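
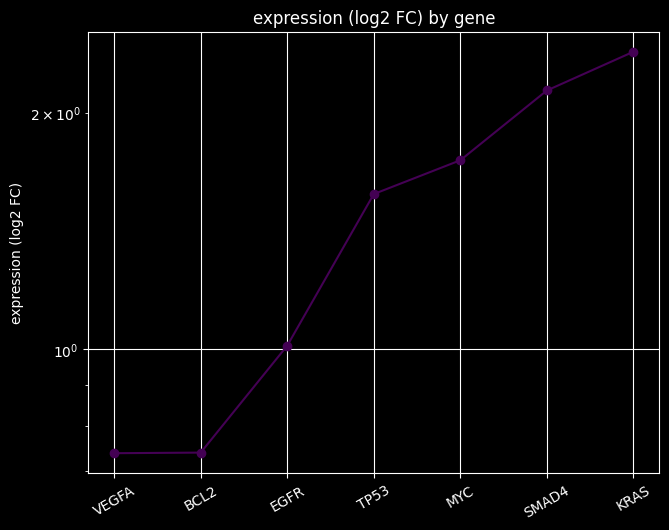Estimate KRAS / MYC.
KRAS ≈ 2.4, MYC ≈ 1.8; 2.4/1.8 ≈ 1.33.

≈ 1.33×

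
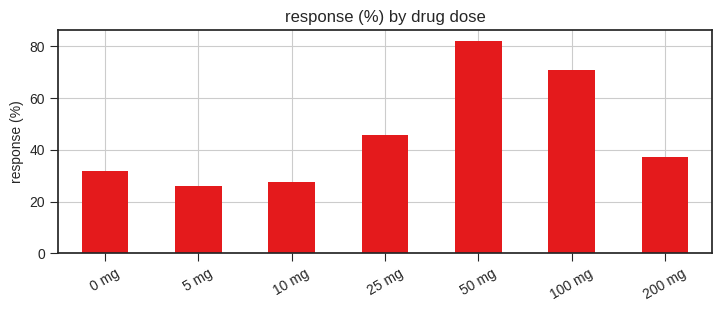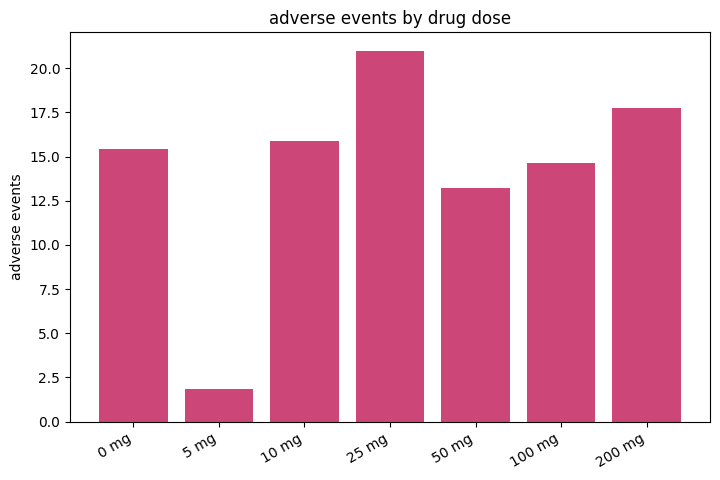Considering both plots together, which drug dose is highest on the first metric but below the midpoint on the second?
Chart 2 median adverse events ≈ 16; below-median drug doses: 5 mg, 50 mg, 100 mg. Among those, 50 mg has the highest response (%) (≈ 80).

50 mg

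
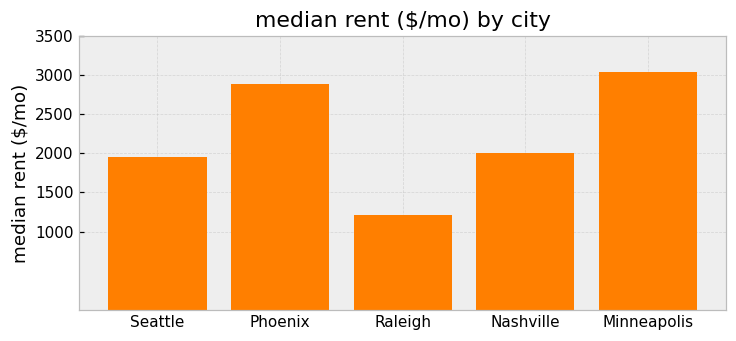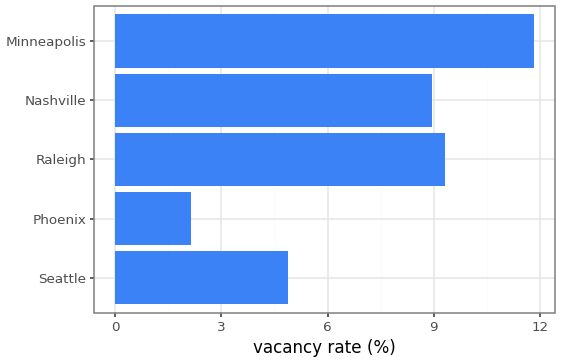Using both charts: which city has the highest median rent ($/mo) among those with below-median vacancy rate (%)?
Chart 2 median vacancy rate (%) ≈ 8; below-median cities: Seattle, Phoenix. Among those, Phoenix has the highest median rent ($/mo) (≈ 3000).

Phoenix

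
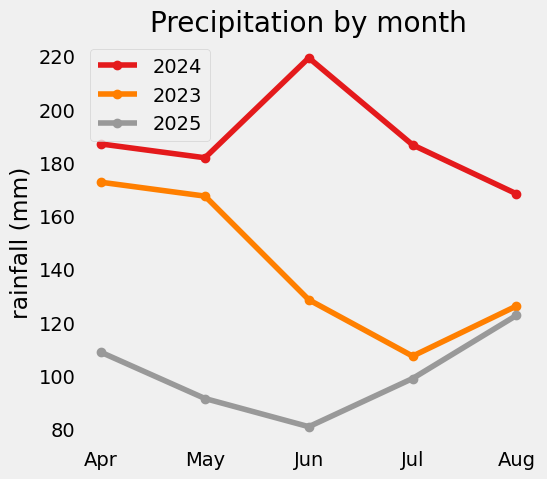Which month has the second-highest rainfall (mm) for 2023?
May

Top 3 for 2023: Apr ≈ 180, May ≈ 160, Jun ≈ 120.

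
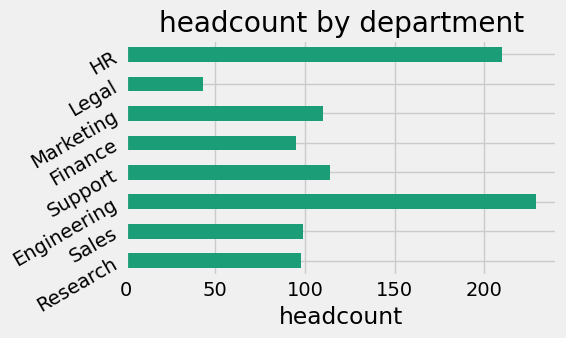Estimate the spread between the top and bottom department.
≈ 180

Max Engineering ≈ 220, min Legal ≈ 40; range ≈ 180.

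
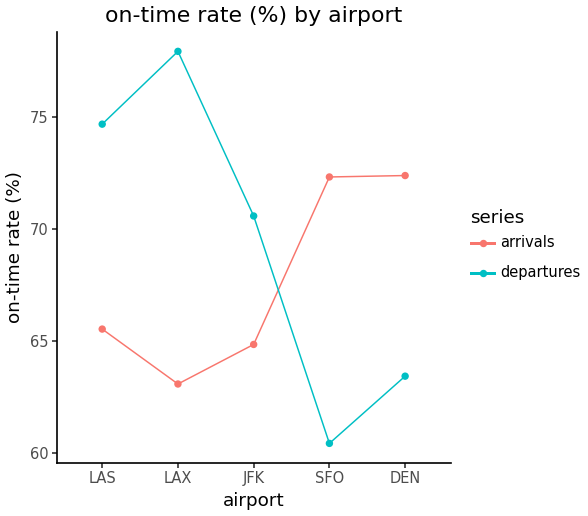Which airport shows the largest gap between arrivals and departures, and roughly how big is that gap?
LAX: arrivals ≈ 64, departures ≈ 78 → gap ≈ 14. Next-largest (SFO) is only ≈ 12.

LAX, ≈ 14 %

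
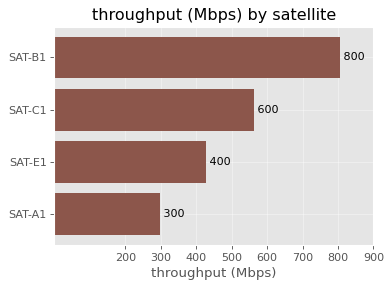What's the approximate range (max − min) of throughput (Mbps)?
≈ 500

Max SAT-B1 ≈ 800, min SAT-A1 ≈ 300; range ≈ 500.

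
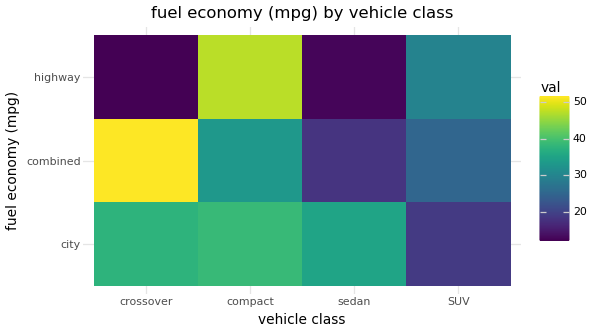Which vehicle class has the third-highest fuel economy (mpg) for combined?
SUV

Top 4 for combined: crossover ≈ 50, compact ≈ 35, SUV ≈ 25, sedan ≈ 20.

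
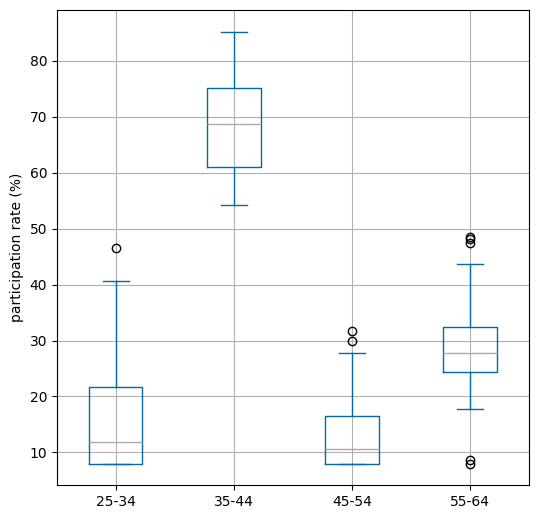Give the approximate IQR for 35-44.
Q3 ≈ 75, Q1 ≈ 60; IQR ≈ 15.

≈ 15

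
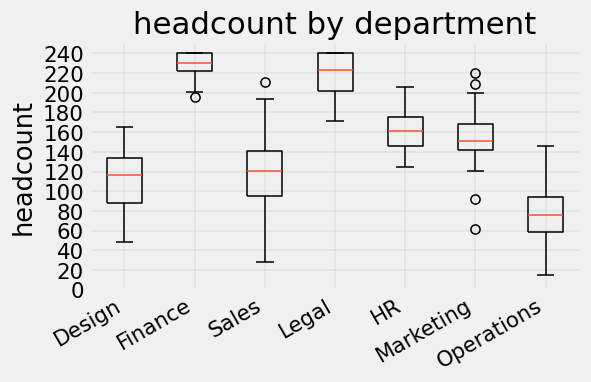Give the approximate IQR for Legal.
≈ 40

Q3 ≈ 240, Q1 ≈ 200; IQR ≈ 40.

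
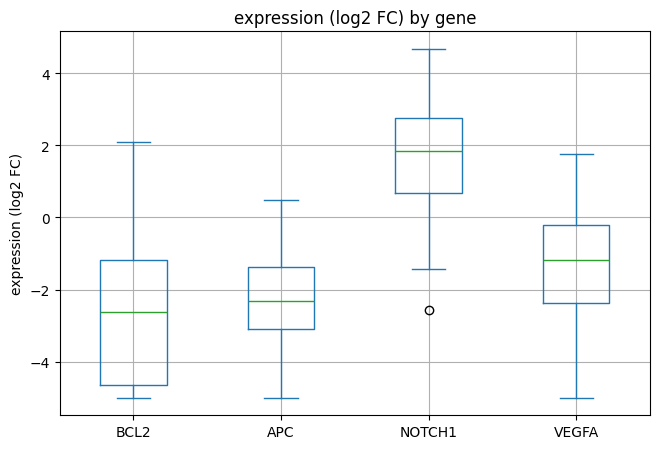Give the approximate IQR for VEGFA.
Q3 ≈ 0.0, Q1 ≈ -2.5; IQR ≈ 2.5.

≈ 2.5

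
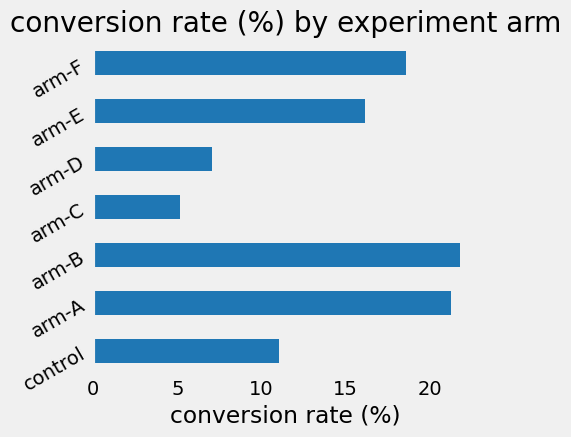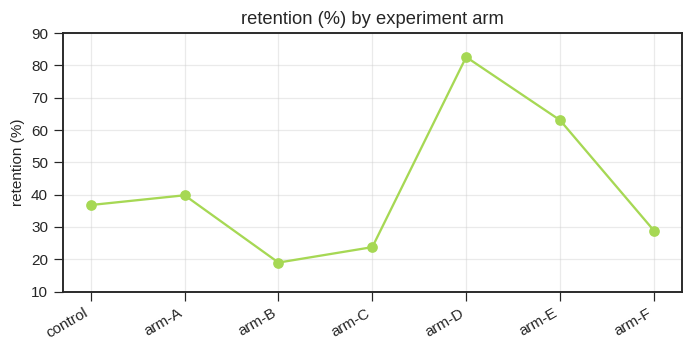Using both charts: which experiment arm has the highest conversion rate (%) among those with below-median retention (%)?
arm-B

Chart 2 median retention (%) ≈ 40; below-median experiment arms: arm-B, arm-C, arm-F. Among those, arm-B has the highest conversion rate (%) (≈ 22).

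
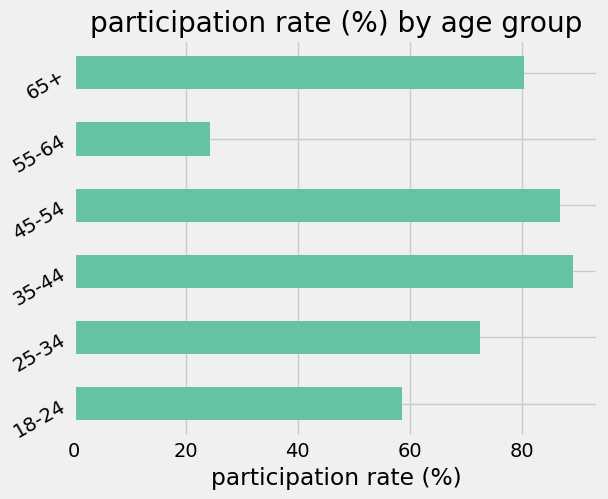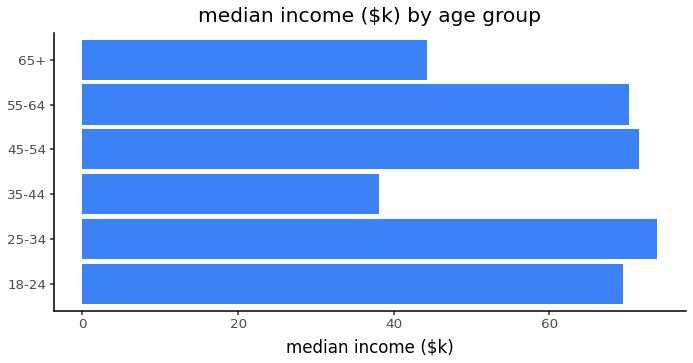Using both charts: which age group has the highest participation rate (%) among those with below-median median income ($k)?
Chart 2 median median income ($k) ≈ 70; below-median age groups: 18-24, 35-44, 65+. Among those, 35-44 has the highest participation rate (%) (≈ 90).

35-44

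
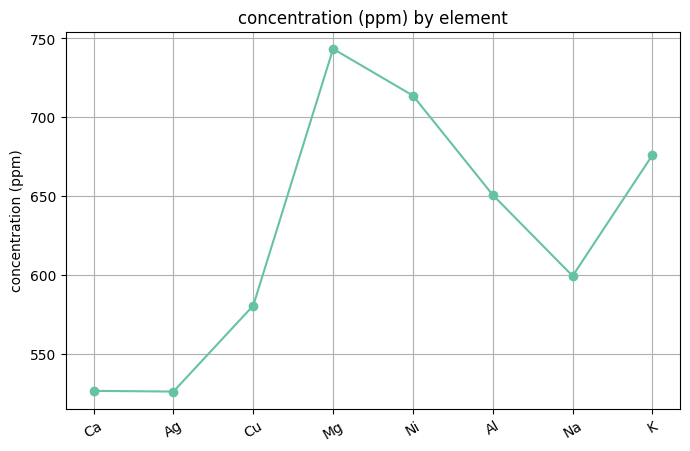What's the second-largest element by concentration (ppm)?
Ni

Top 3: Mg ≈ 740, Ni ≈ 720, K ≈ 680.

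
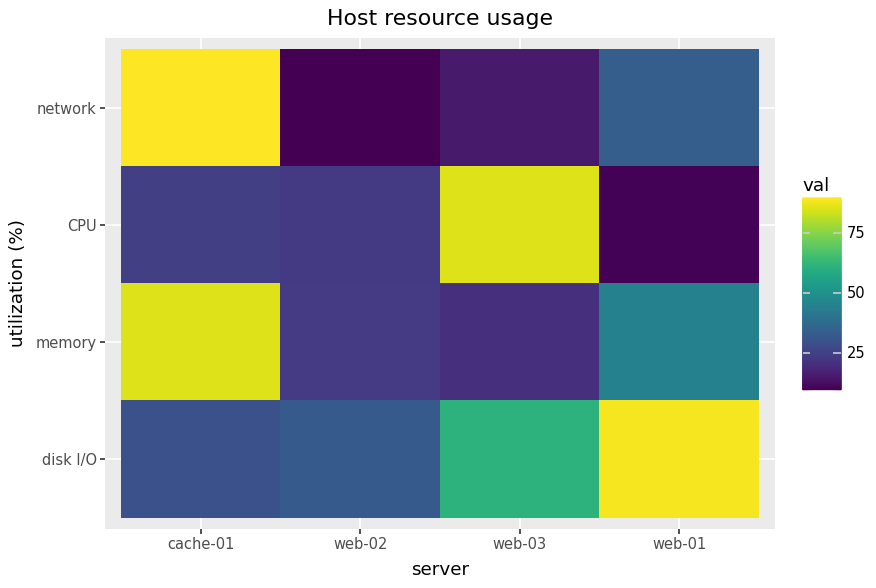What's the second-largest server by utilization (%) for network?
Top 3 for network: cache-01 ≈ 90, web-01 ≈ 30, web-03 ≈ 10.

web-01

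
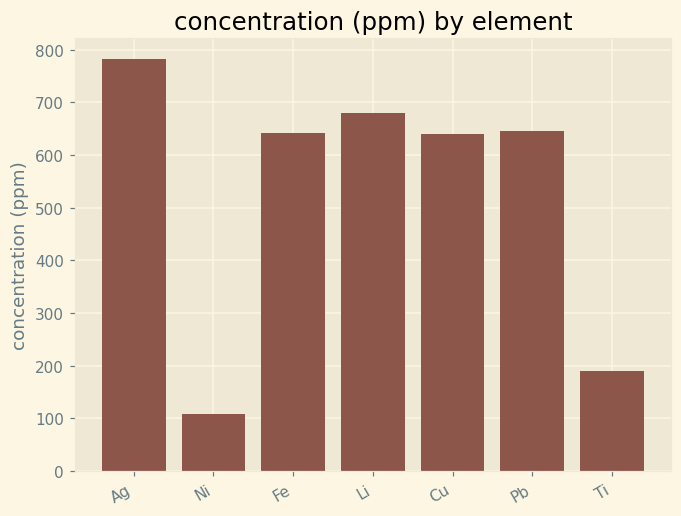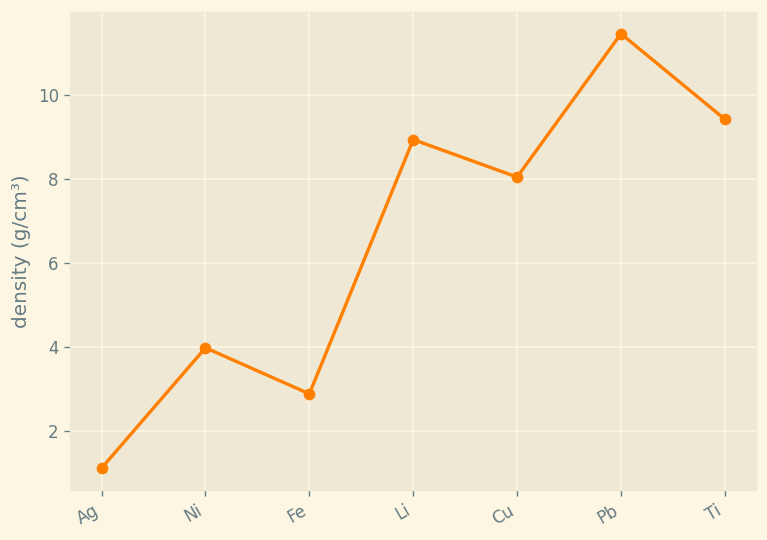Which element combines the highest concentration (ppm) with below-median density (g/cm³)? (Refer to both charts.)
Chart 2 median density (g/cm³) ≈ 8; below-median elements: Ag, Ni, Fe. Among those, Ag has the highest concentration (ppm) (≈ 800).

Ag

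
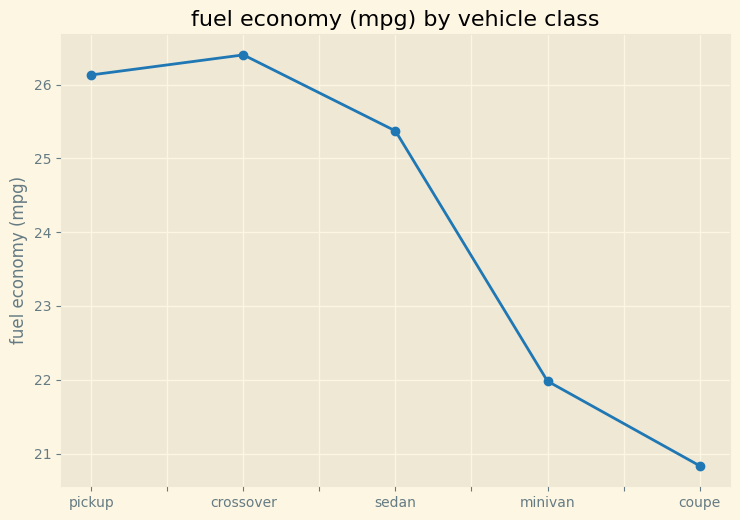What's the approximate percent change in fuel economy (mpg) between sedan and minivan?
sedan ≈ 25.5, minivan ≈ 22.0; (22.0 − 25.5) / 25.5 ≈ -13.7%.

≈ -13.7%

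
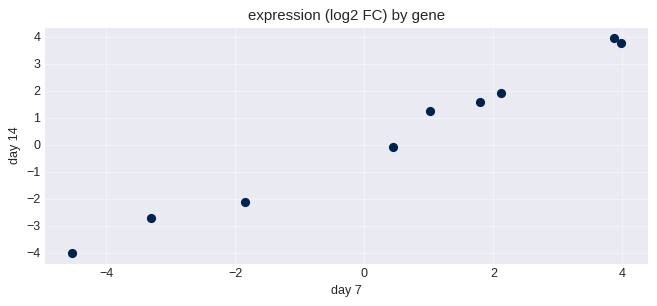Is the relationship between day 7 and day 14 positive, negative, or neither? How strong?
positive, strong

Points are positively correlated; strong (|r| ≈ 1.0).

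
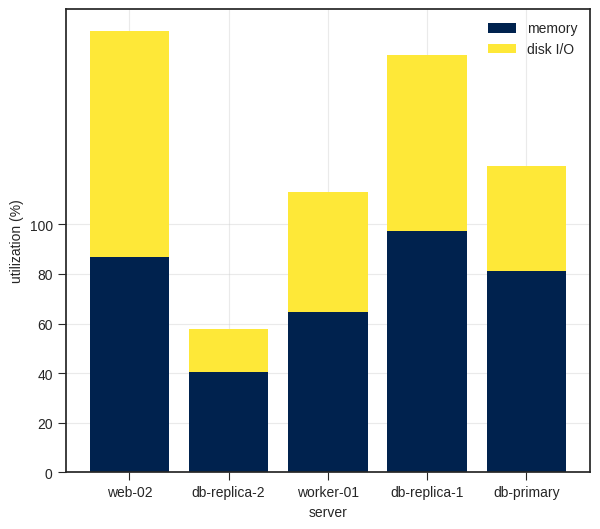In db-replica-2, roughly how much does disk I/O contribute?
≈ 20

disk I/O top ≈ 60, bottom ≈ 40; segment ≈ 20.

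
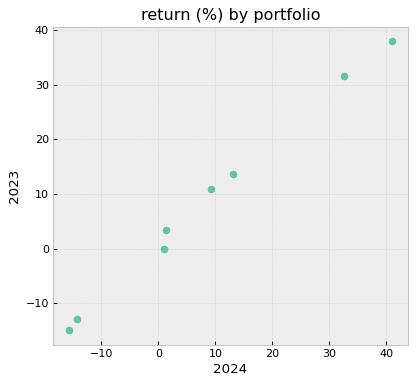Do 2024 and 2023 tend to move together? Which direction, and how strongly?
positive, strong

Points are positively correlated; strong (|r| ≈ 1.0).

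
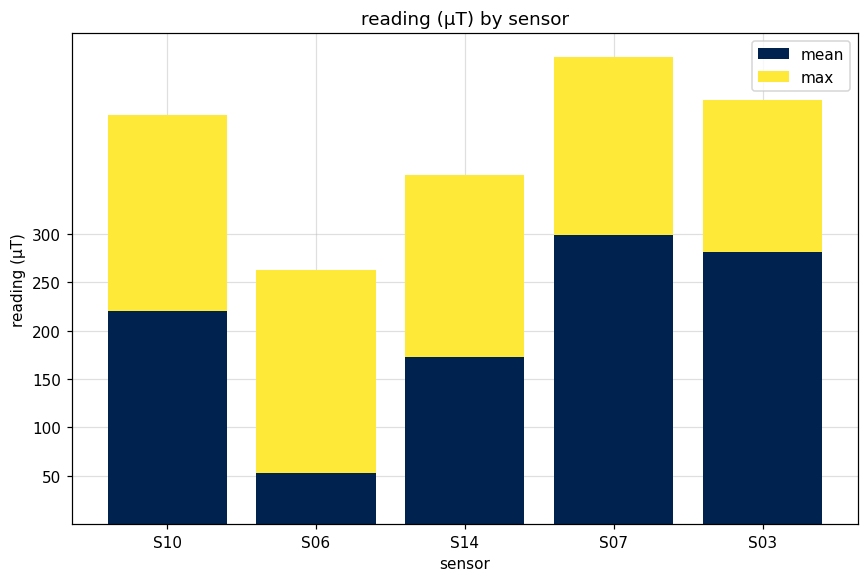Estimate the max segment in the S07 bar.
≈ 200

max top ≈ 500, bottom ≈ 300; segment ≈ 200.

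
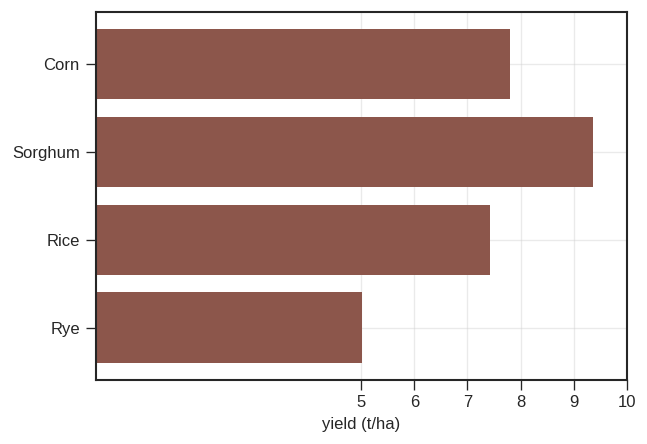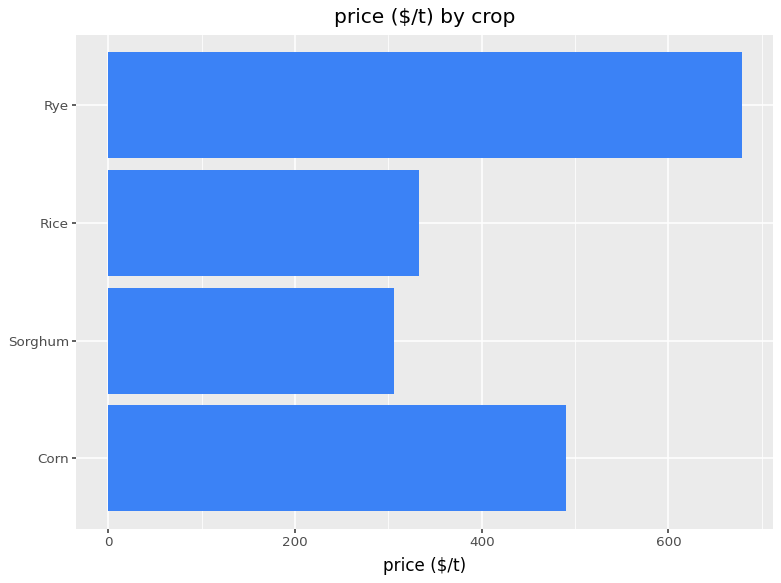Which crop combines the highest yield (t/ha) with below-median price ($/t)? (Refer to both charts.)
Sorghum

Chart 2 median price ($/t) ≈ 400; below-median crops: Sorghum, Rice. Among those, Sorghum has the highest yield (t/ha) (≈ 9).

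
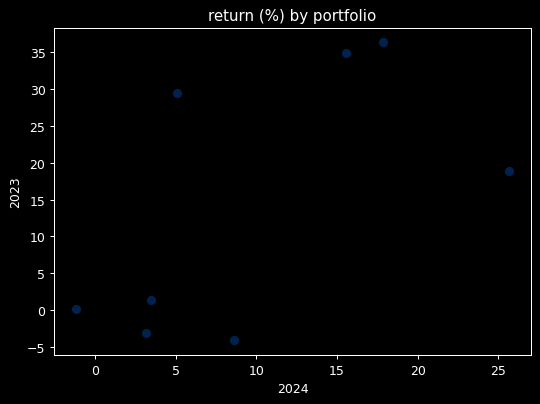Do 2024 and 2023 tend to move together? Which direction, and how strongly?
positive, moderate

Points are positively correlated; moderate (|r| ≈ 0.6).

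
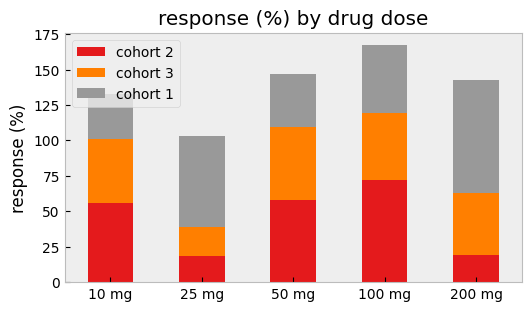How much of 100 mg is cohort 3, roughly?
≈ 40

cohort 3 top ≈ 120, bottom ≈ 80; segment ≈ 40.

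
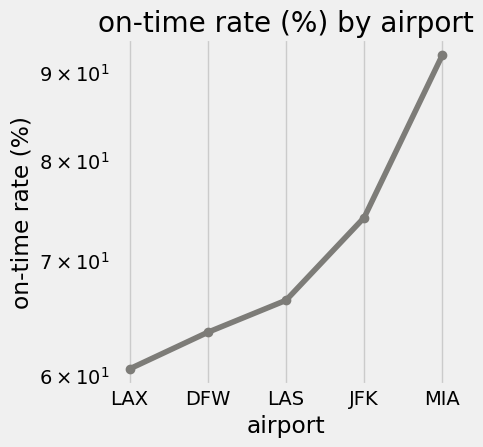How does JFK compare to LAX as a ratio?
JFK ≈ 75, LAX ≈ 60; 75/60 ≈ 1.25.

≈ 1.25×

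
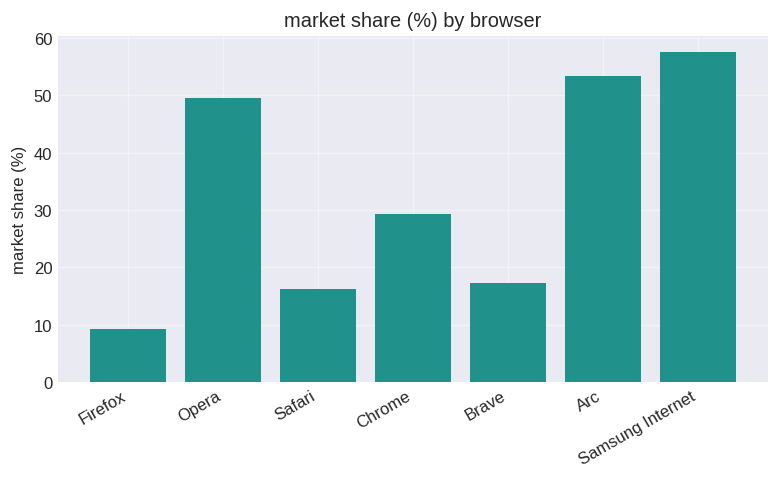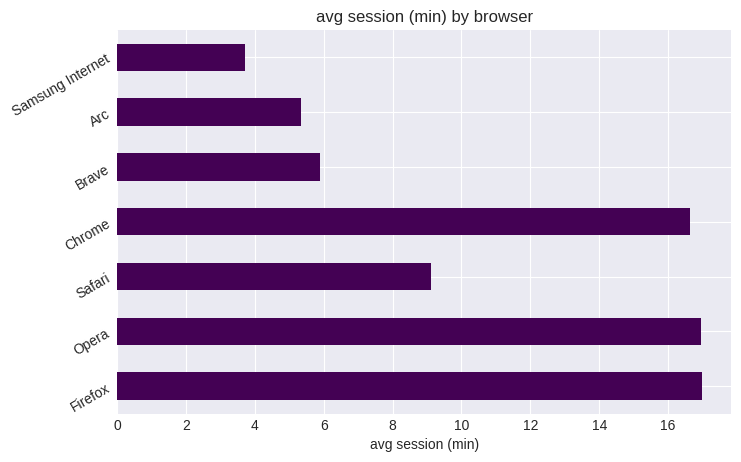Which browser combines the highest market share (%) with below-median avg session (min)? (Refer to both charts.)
Samsung Internet

Chart 2 median avg session (min) ≈ 10; below-median browsers: Brave, Arc, Samsung Internet. Among those, Samsung Internet has the highest market share (%) (≈ 60).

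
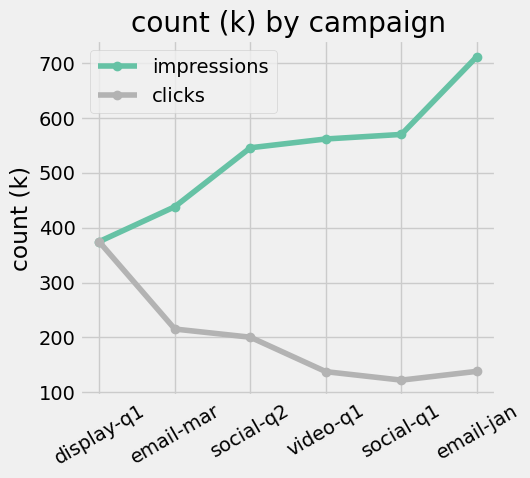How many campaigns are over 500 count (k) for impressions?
4

Above 500: social-q2, video-q1, social-q1, email-jan.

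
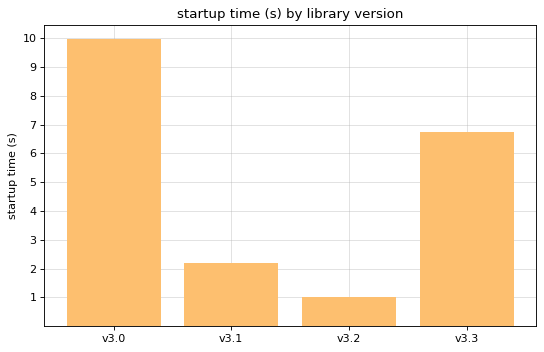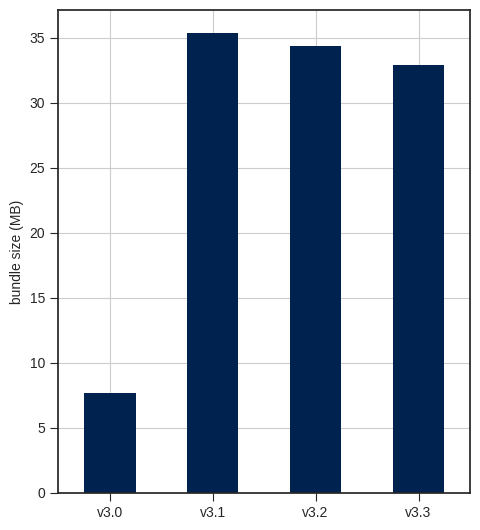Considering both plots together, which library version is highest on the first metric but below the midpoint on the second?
v3.0

Chart 2 median bundle size (MB) ≈ 35; below-median library versions: v3.0, v3.3. Among those, v3.0 has the highest startup time (s) (≈ 10).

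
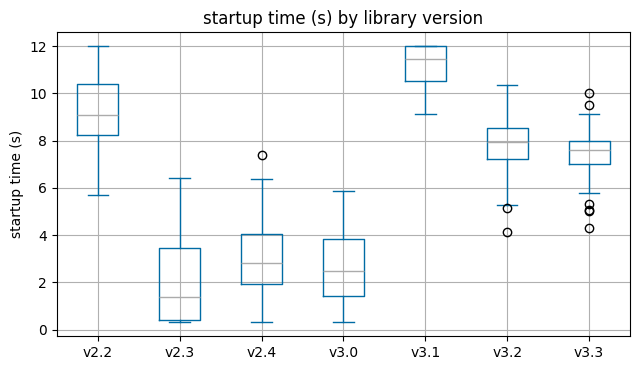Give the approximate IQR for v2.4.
≈ 2

Q3 ≈ 4, Q1 ≈ 2; IQR ≈ 2.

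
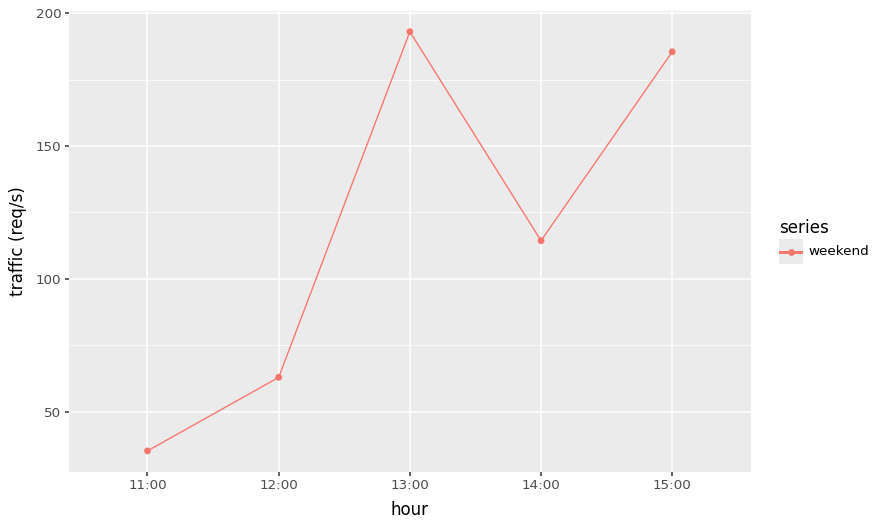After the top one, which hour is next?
Top 3: 13:00 ≈ 200, 15:00 ≈ 180, 14:00 ≈ 120.

15:00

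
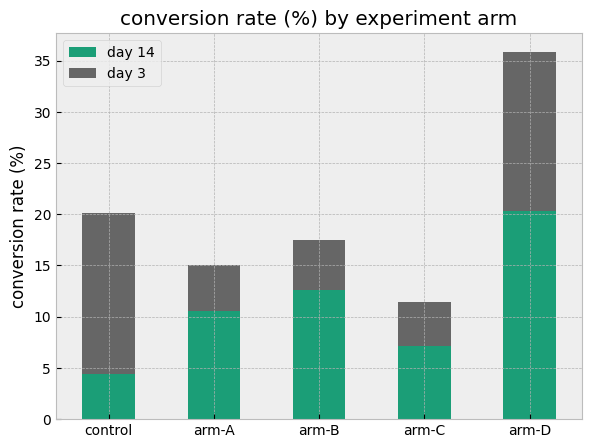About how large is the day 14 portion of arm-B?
day 14 top ≈ 15, bottom ≈ 0; segment ≈ 15.

≈ 15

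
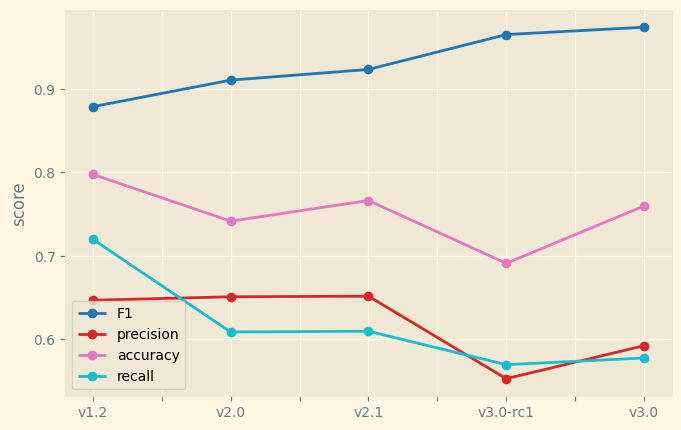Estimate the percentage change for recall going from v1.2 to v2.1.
v1.2 ≈ 0.70, v2.1 ≈ 0.60; (0.60 − 0.70) / 0.70 ≈ -14.3%.

≈ -14.3%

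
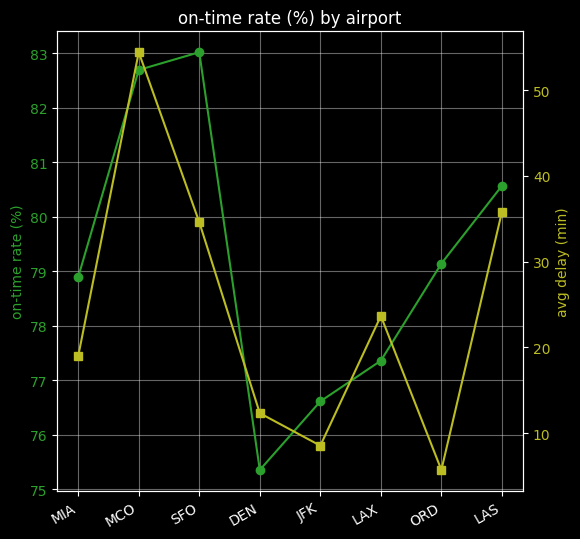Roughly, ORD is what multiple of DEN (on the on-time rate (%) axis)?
ORD ≈ 79, DEN ≈ 75; 79/75 ≈ 1.05.

≈ 1.05×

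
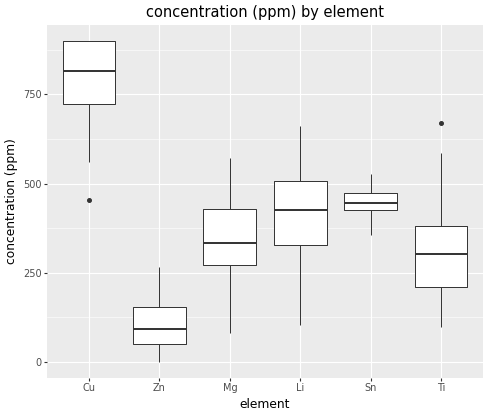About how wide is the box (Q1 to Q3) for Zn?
≈ 100

Q3 ≈ 200, Q1 ≈ 100; IQR ≈ 100.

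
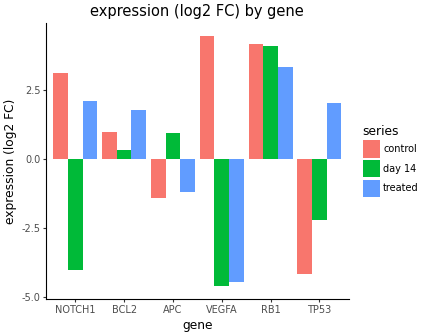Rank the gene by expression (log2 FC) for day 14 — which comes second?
APC

Top 3 for day 14: RB1 ≈ 4, APC ≈ 1, BCL2 ≈ 0.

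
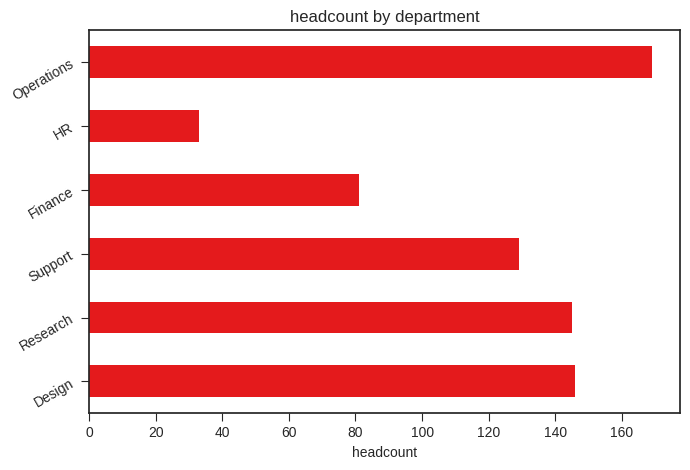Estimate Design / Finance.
Design ≈ 140, Finance ≈ 80; 140/80 ≈ 1.75.

≈ 1.75×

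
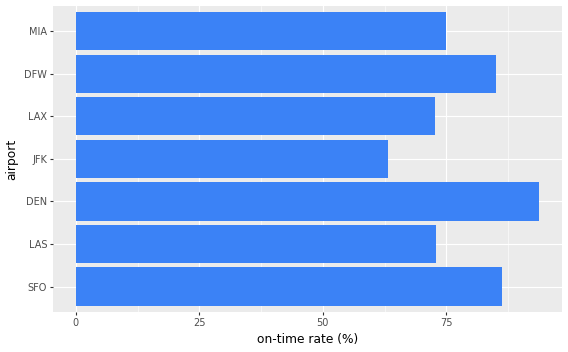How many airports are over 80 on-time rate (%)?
3

Above 80: SFO, DEN, DFW.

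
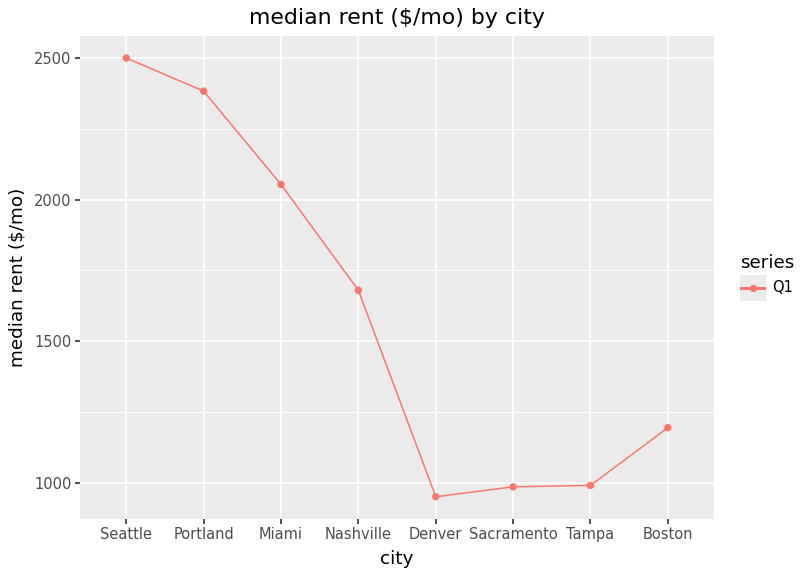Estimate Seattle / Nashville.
≈ 1.62×

Seattle ≈ 2600, Nashville ≈ 1600; 2600/1600 ≈ 1.62.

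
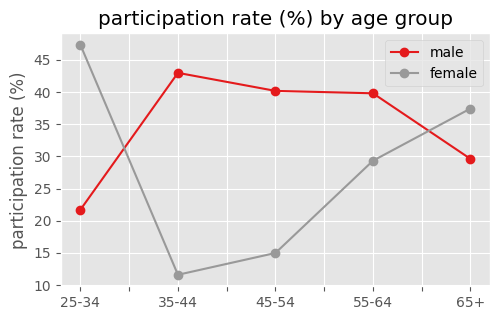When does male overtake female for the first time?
35-44

25-34: male ≈ 20 vs female ≈ 45 (not yet); 35-44: male ≈ 45 vs female ≈ 10 (first crossover).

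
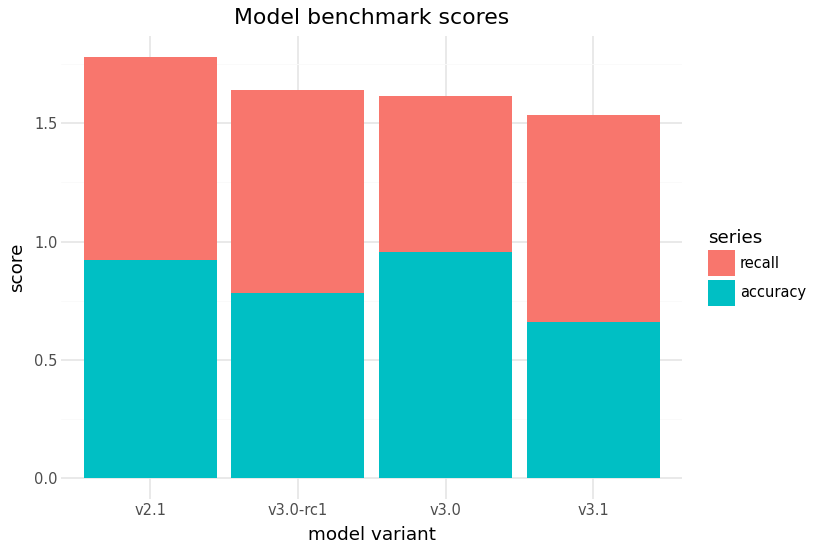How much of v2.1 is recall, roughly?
≈ 0.8

recall top ≈ 1.8, bottom ≈ 1.0; segment ≈ 0.8.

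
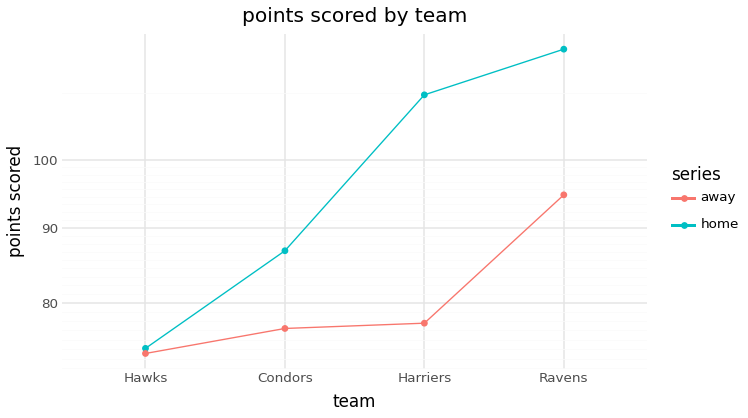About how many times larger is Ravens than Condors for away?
≈ 1.27×

Ravens ≈ 95, Condors ≈ 75; 95/75 ≈ 1.27.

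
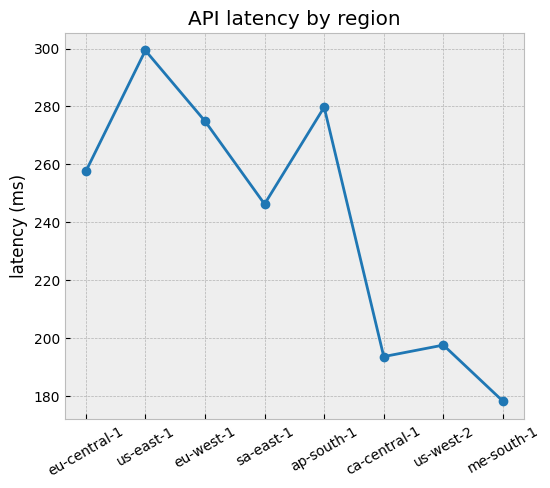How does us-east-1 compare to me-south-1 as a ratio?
≈ 1.67×

us-east-1 ≈ 300, me-south-1 ≈ 180; 300/180 ≈ 1.67.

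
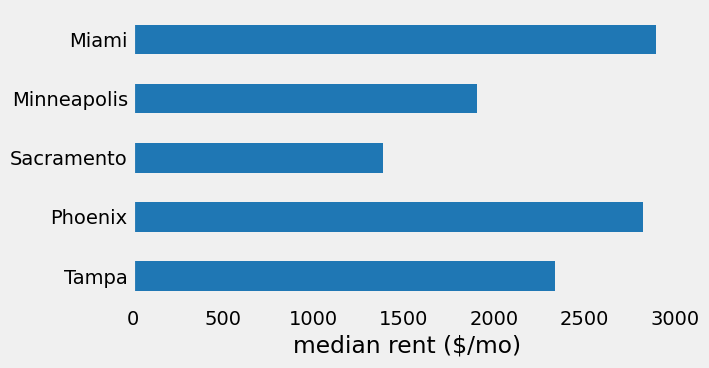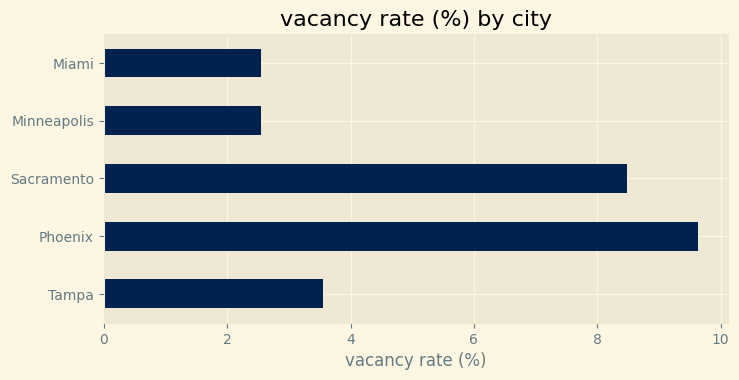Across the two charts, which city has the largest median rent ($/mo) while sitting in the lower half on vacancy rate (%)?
Chart 2 median vacancy rate (%) ≈ 4; below-median cities: Minneapolis, Miami. Among those, Miami has the highest median rent ($/mo) (≈ 3000).

Miami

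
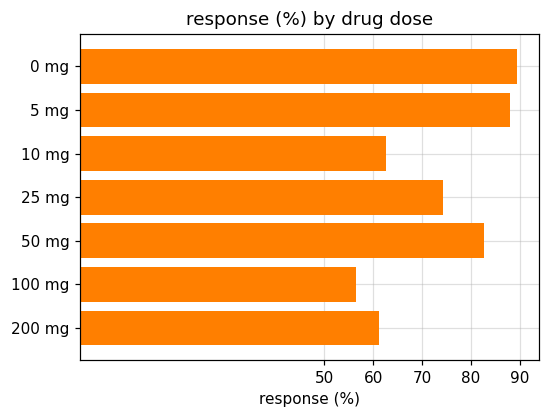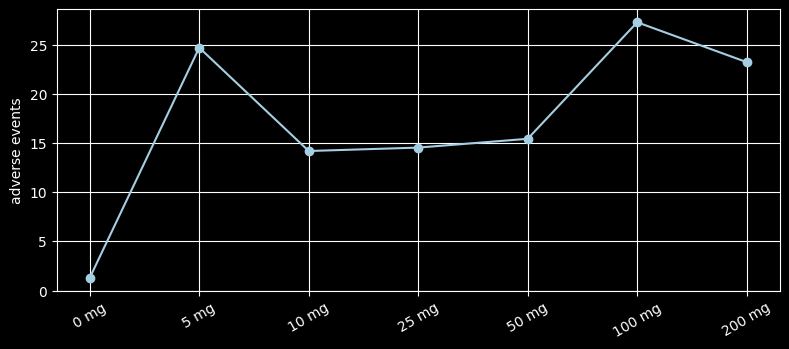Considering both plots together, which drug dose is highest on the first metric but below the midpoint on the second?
Chart 2 median adverse events ≈ 15; below-median drug doses: 0 mg, 10 mg, 25 mg. Among those, 0 mg has the highest response (%) (≈ 90).

0 mg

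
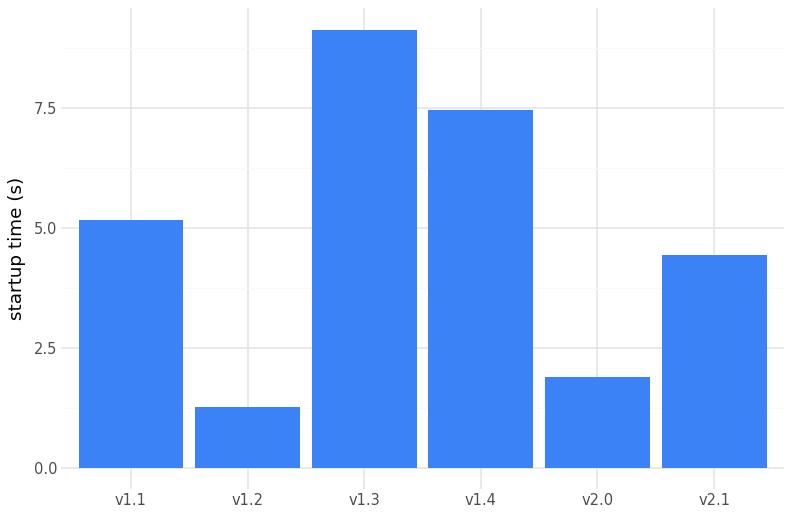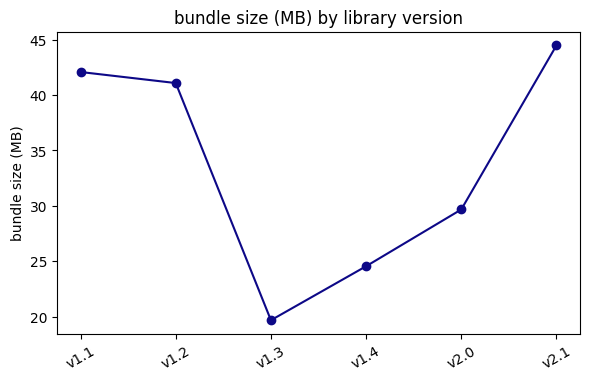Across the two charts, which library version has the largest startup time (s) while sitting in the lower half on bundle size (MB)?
v1.3

Chart 2 median bundle size (MB) ≈ 35; below-median library versions: v1.3, v1.4, v2.0. Among those, v1.3 has the highest startup time (s) (≈ 9).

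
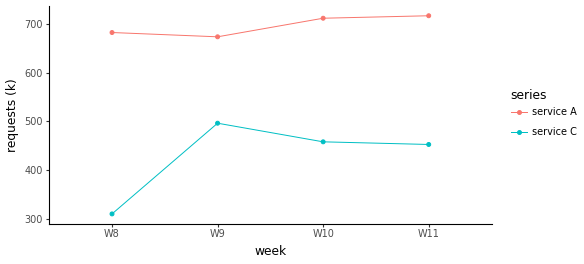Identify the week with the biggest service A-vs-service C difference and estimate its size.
W8, ≈ 400 k

W8: service A ≈ 700, service C ≈ 300 → gap ≈ 400. Next-largest (W11) is only ≈ 250.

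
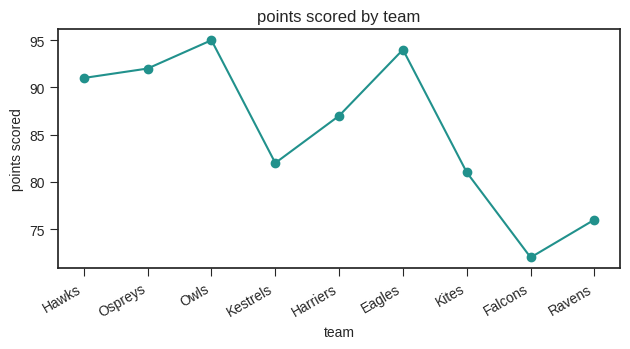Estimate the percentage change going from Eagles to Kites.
≈ -14.9%

Eagles ≈ 94, Kites ≈ 80; (80 − 94) / 94 ≈ -14.9%.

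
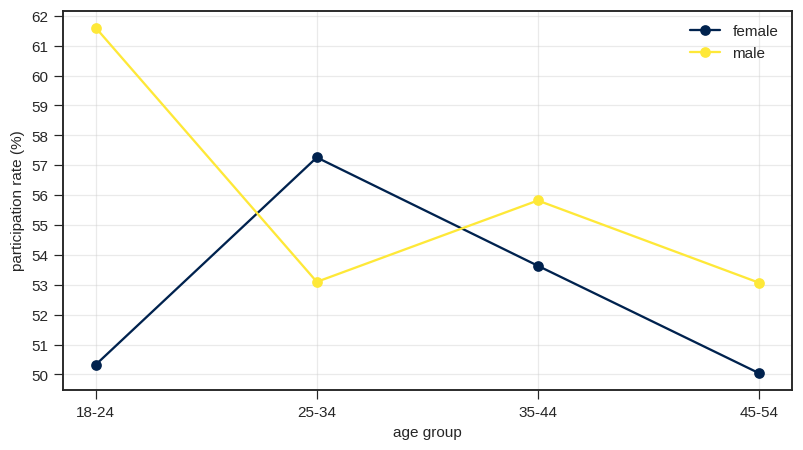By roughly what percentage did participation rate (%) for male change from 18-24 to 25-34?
≈ -14.5%

18-24 ≈ 62, 25-34 ≈ 53; (53 − 62) / 62 ≈ -14.5%.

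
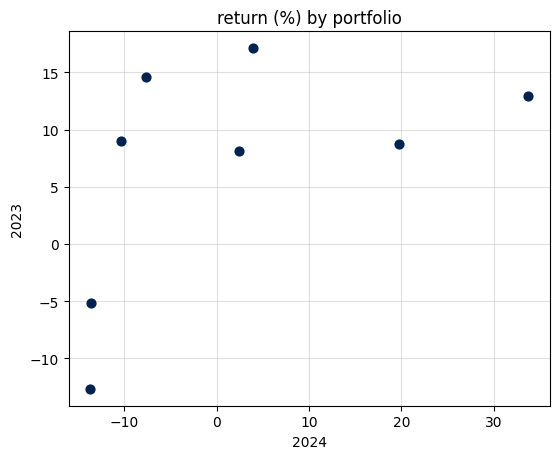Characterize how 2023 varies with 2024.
positive, moderate

Points are positively correlated; moderate (|r| ≈ 0.5).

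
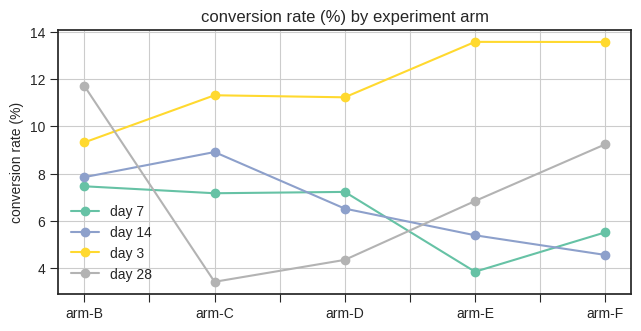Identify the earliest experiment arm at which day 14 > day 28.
arm-C

arm-B: day 14 ≈ 8 vs day 28 ≈ 12 (not yet); arm-C: day 14 ≈ 9 vs day 28 ≈ 3 (first crossover).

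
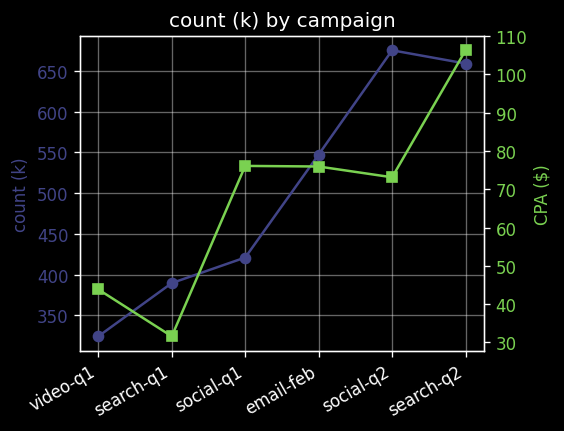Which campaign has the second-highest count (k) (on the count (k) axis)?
search-q2

Top 3 (on the count (k) axis): social-q2 ≈ 700, search-q2 ≈ 650, email-feb ≈ 550.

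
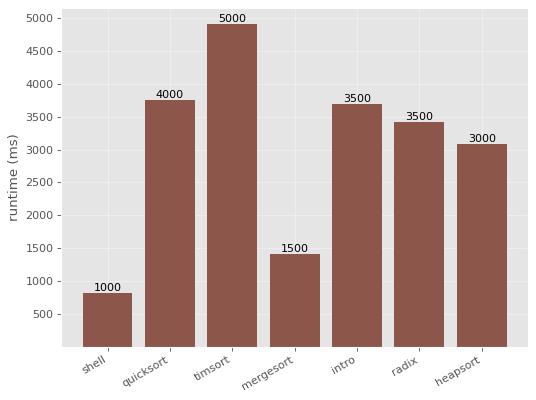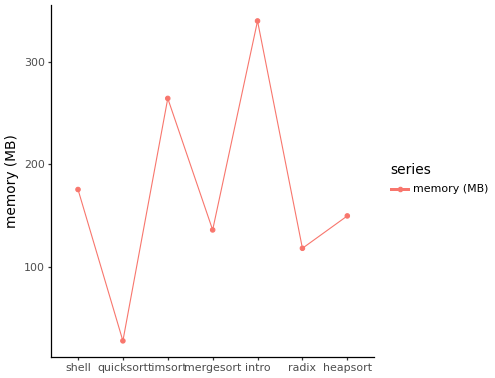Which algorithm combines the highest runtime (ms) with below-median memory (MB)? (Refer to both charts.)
quicksort

Chart 2 median memory (MB) ≈ 150; below-median algorithms: quicksort, mergesort, radix. Among those, quicksort has the highest runtime (ms) (≈ 4000).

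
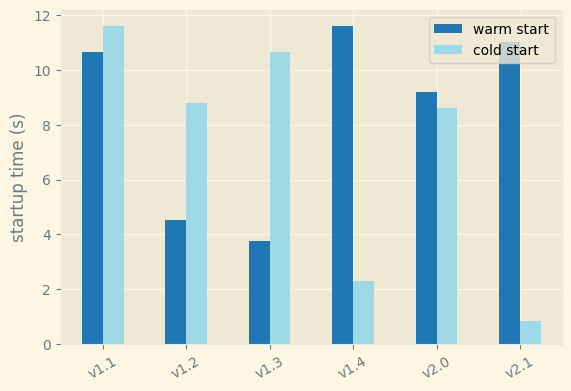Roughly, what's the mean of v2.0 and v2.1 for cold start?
≈ 5

(9 + 1) / 2 ≈ 5.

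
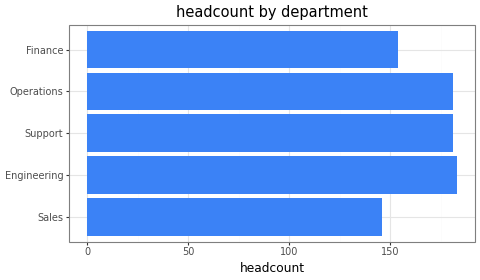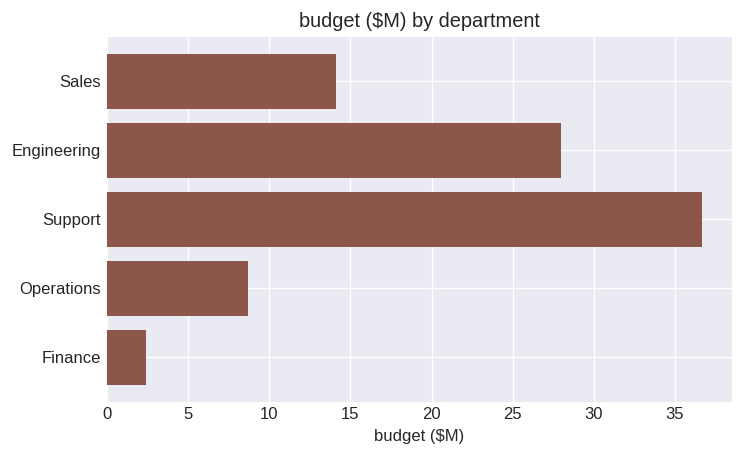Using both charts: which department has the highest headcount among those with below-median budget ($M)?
Chart 2 median budget ($M) ≈ 15; below-median departments: Operations, Finance. Among those, Operations has the highest headcount (≈ 180).

Operations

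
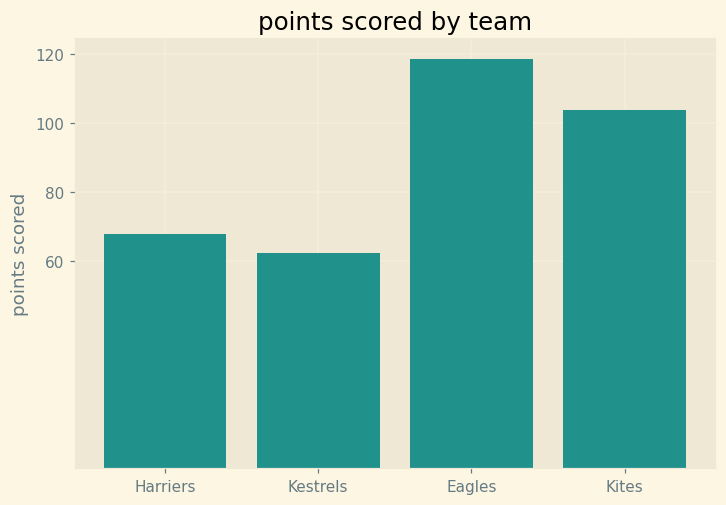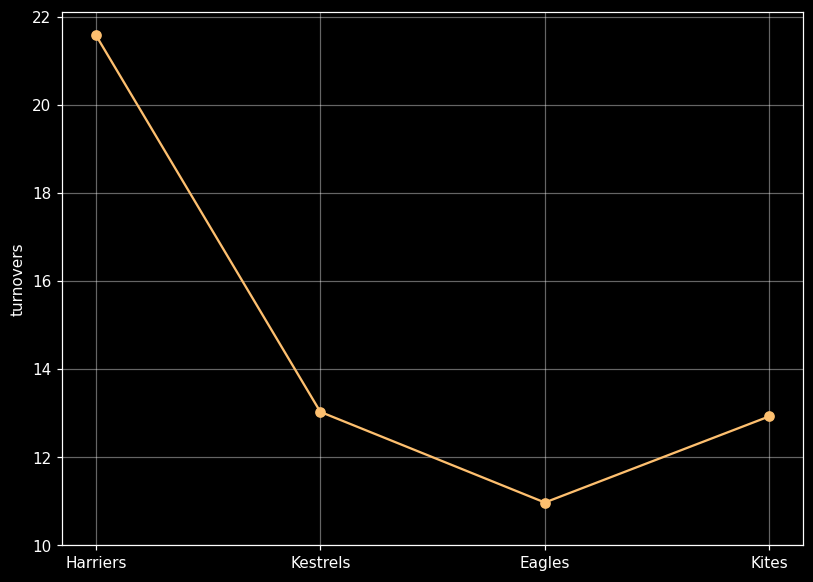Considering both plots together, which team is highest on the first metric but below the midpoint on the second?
Eagles

Chart 2 median turnovers ≈ 12; below-median teams: Eagles, Kites. Among those, Eagles has the highest points scored (≈ 120).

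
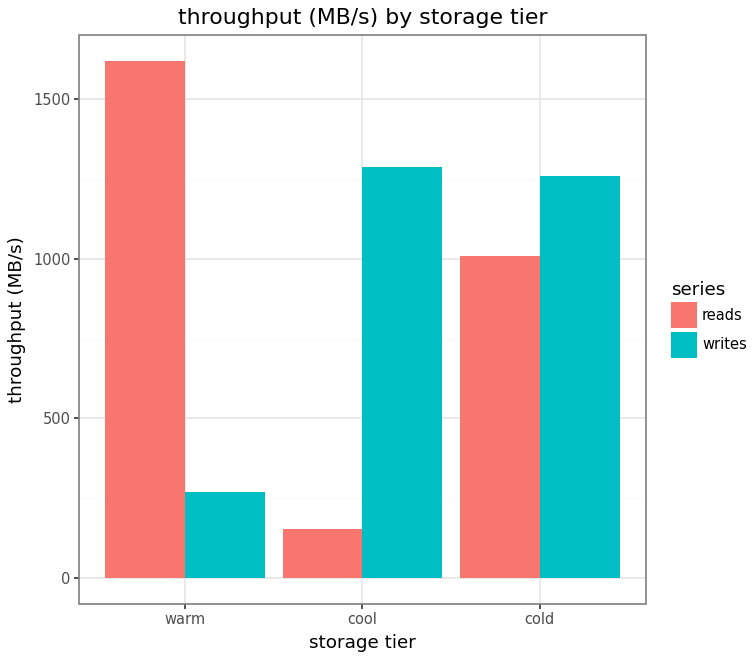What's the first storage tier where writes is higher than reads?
warm: writes ≈ 200 vs reads ≈ 1600 (not yet); cool: writes ≈ 1200 vs reads ≈ 200 (first crossover).

cool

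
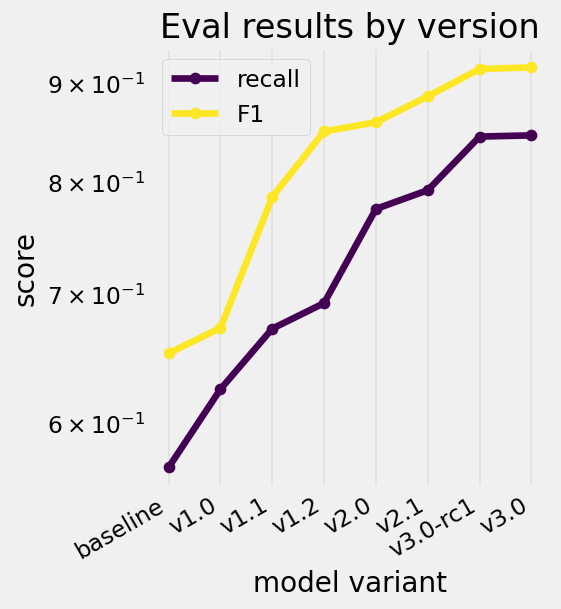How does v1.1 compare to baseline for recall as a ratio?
≈ 1.18×

v1.1 ≈ 0.65, baseline ≈ 0.55; 0.65/0.55 ≈ 1.18.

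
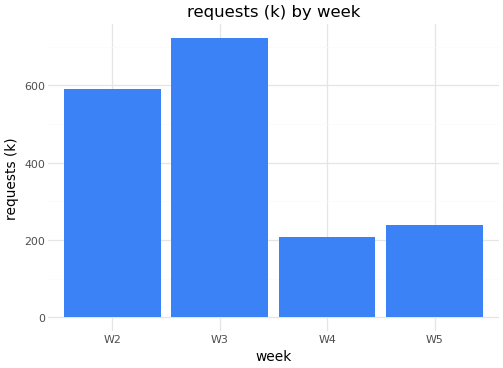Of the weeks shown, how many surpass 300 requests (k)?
2

Above 300: W2, W3.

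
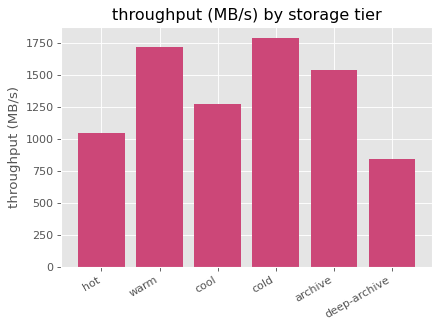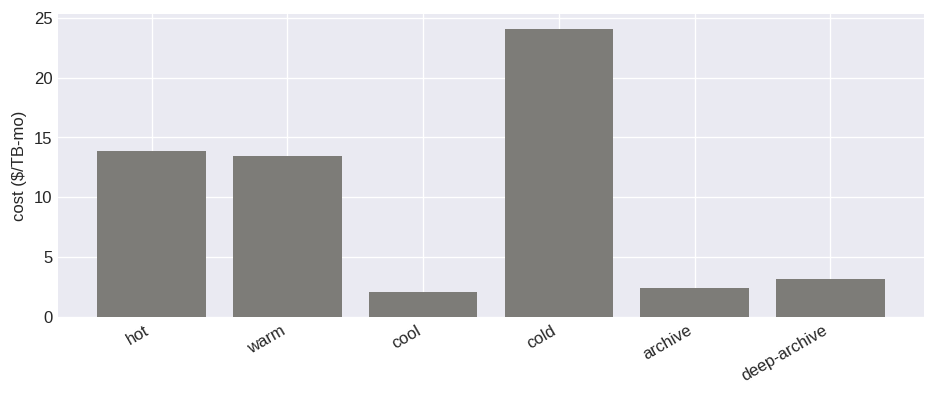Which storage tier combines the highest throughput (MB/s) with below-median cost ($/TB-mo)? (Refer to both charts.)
Chart 2 median cost ($/TB-mo) ≈ 10; below-median storage tiers: cool, archive, deep-archive. Among those, archive has the highest throughput (MB/s) (≈ 1600).

archive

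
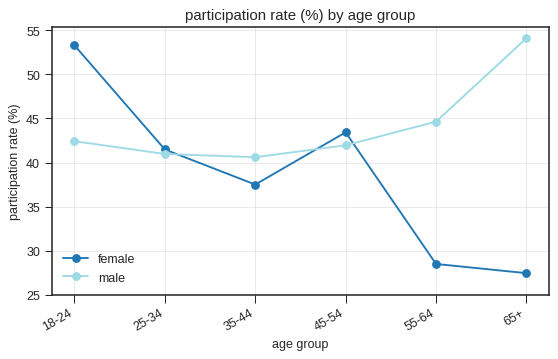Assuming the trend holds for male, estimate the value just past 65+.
Last three: 40, 45, 55 → slope ≈ 7.5/step → next ≈ 62.5.

≈ 62.5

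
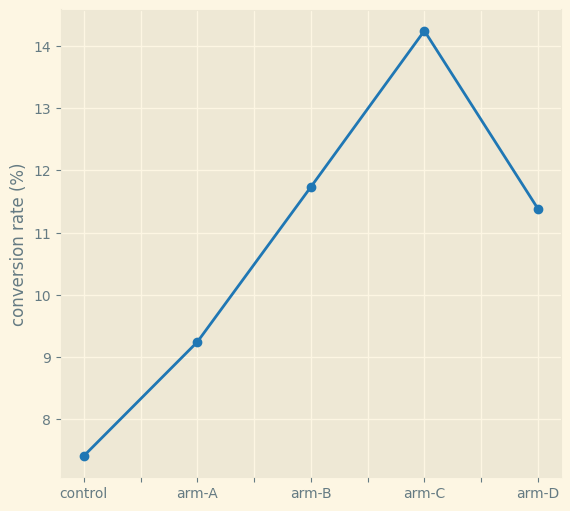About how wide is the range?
Max arm-C ≈ 14, min control ≈ 7; range ≈ 7.

≈ 7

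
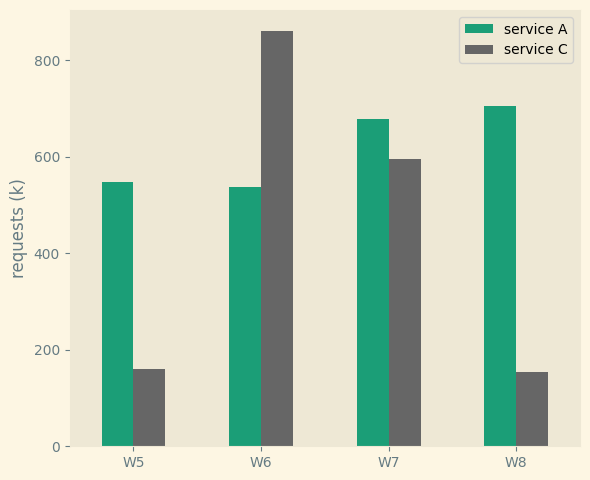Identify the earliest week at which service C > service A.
W6

W5: service C ≈ 200 vs service A ≈ 500 (not yet); W6: service C ≈ 900 vs service A ≈ 500 (first crossover).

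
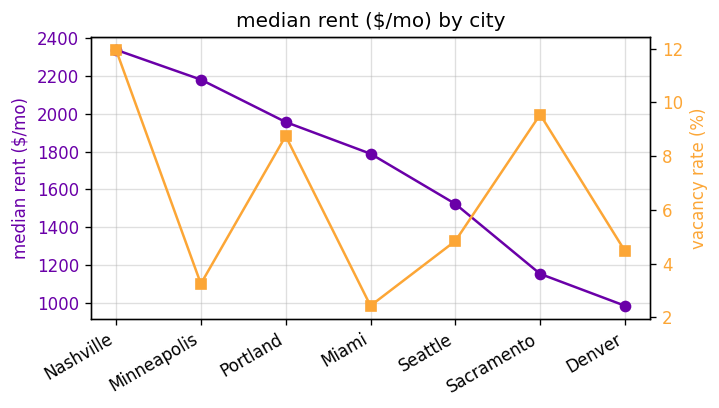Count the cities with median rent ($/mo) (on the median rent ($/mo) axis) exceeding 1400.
5

Above 1400: Nashville, Minneapolis, Portland, Miami, Seattle.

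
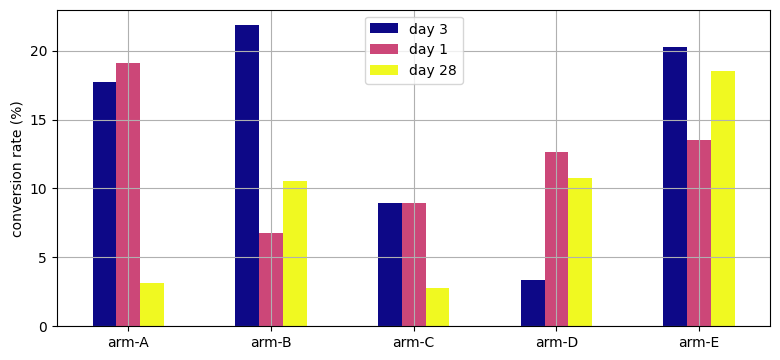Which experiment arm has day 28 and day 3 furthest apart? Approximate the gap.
arm-A, ≈ 14 %

arm-A: day 28 ≈ 4, day 3 ≈ 18 → gap ≈ 14. Next-largest (arm-B) is only ≈ 12.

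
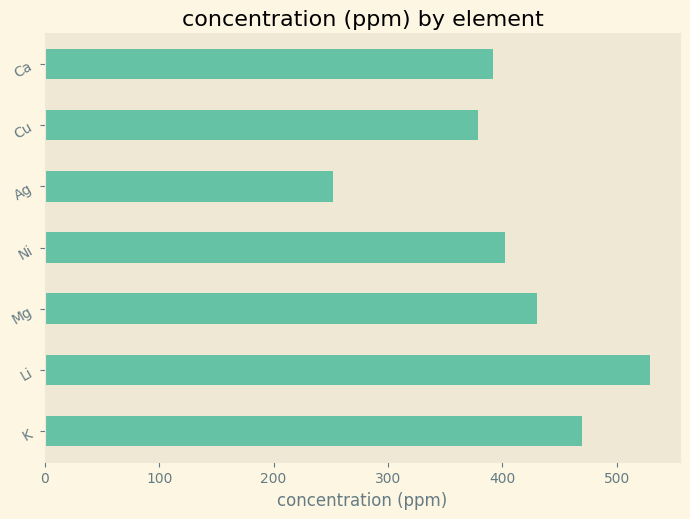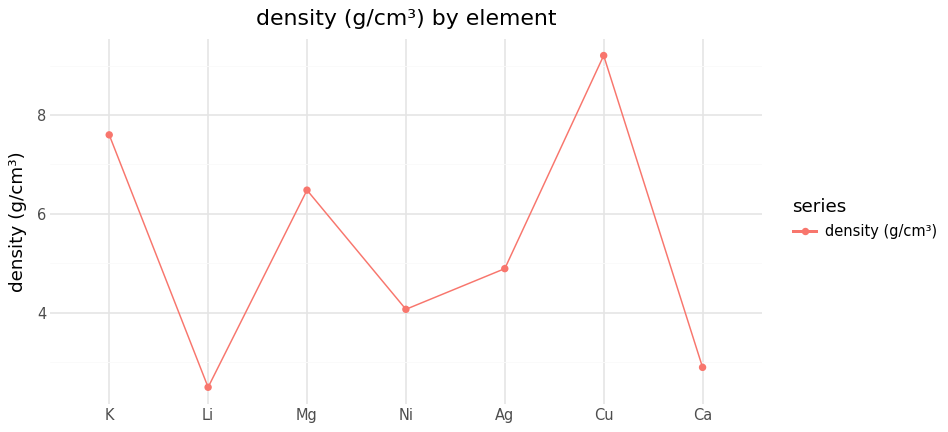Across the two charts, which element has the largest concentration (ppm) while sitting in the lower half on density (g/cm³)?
Li

Chart 2 median density (g/cm³) ≈ 5; below-median elements: Li, Ni, Ca. Among those, Li has the highest concentration (ppm) (≈ 550).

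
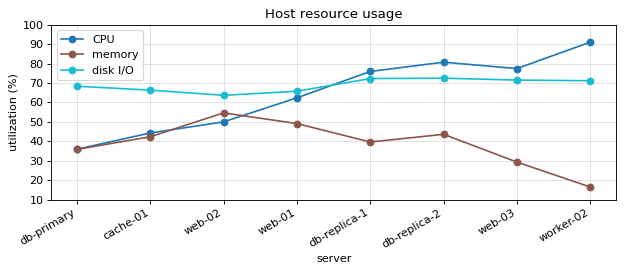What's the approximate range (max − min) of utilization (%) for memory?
Max web-02 ≈ 50, min worker-02 ≈ 20; range ≈ 30.

≈ 30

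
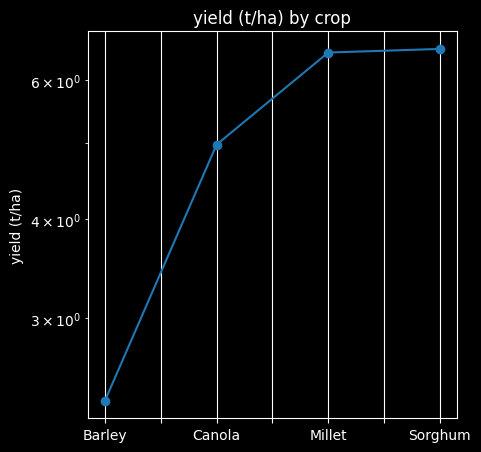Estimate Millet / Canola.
≈ 1.3×

Millet ≈ 6.5, Canola ≈ 5.0; 6.5/5.0 ≈ 1.3.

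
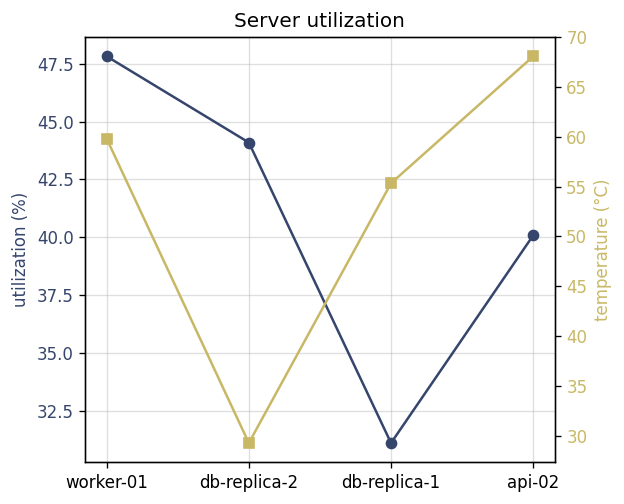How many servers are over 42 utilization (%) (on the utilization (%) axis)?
Above 42: worker-01, db-replica-2.

2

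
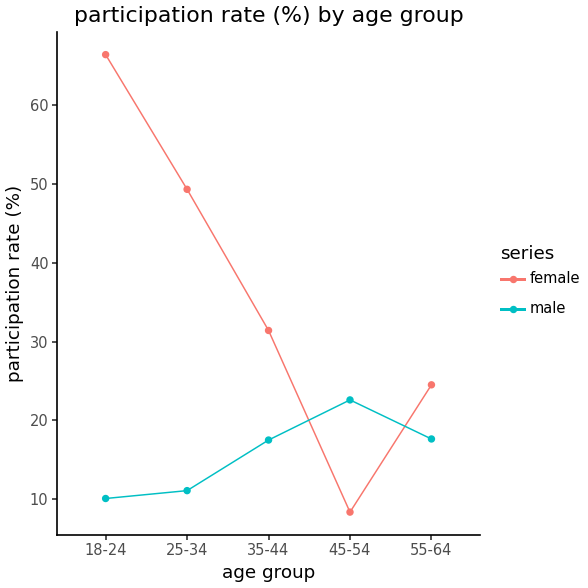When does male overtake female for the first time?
45-54

35-44: male ≈ 15 vs female ≈ 30 (not yet); 45-54: male ≈ 25 vs female ≈ 10 (first crossover).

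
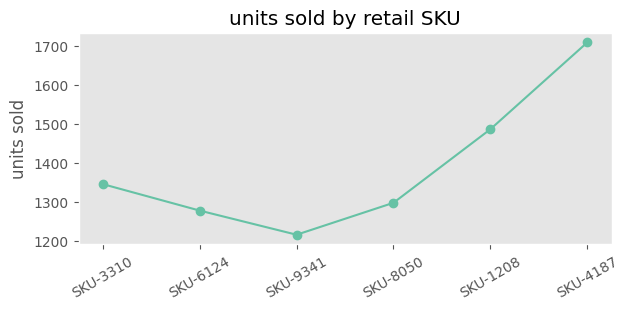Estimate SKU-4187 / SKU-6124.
SKU-4187 ≈ 1700, SKU-6124 ≈ 1300; 1700/1300 ≈ 1.31.

≈ 1.31×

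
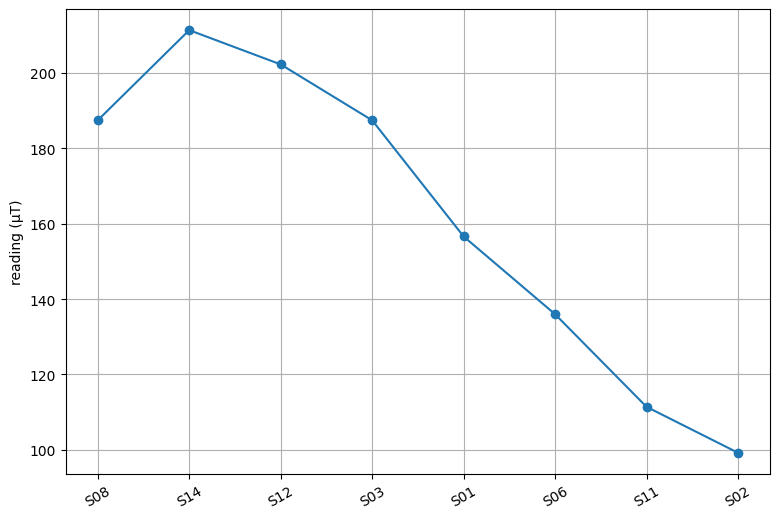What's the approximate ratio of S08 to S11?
S08 ≈ 190, S11 ≈ 110; 190/110 ≈ 1.73.

≈ 1.73×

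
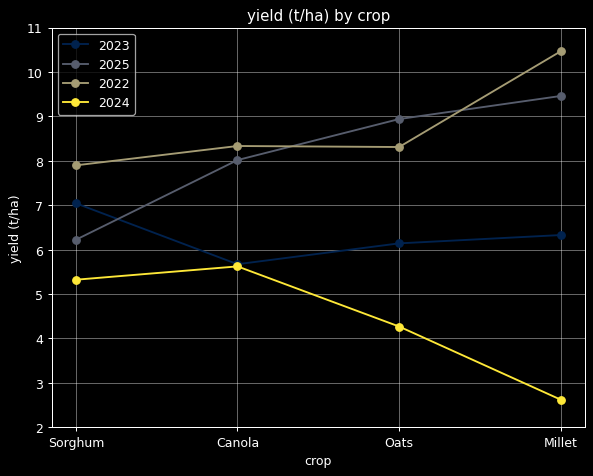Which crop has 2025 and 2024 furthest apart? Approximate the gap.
Millet, ≈ 6 t/ha

Millet: 2025 ≈ 9, 2024 ≈ 3 → gap ≈ 6. Next-largest (Oats) is only ≈ 5.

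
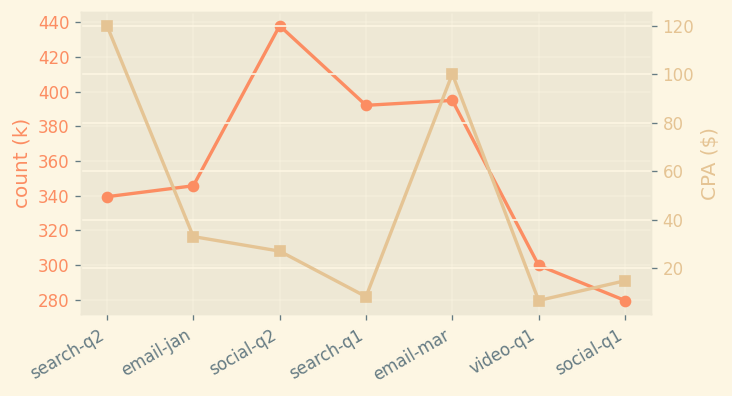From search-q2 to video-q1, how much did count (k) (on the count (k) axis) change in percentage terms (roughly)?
≈ -11.8%

search-q2 ≈ 340, video-q1 ≈ 300; (300 − 340) / 340 ≈ -11.8%.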